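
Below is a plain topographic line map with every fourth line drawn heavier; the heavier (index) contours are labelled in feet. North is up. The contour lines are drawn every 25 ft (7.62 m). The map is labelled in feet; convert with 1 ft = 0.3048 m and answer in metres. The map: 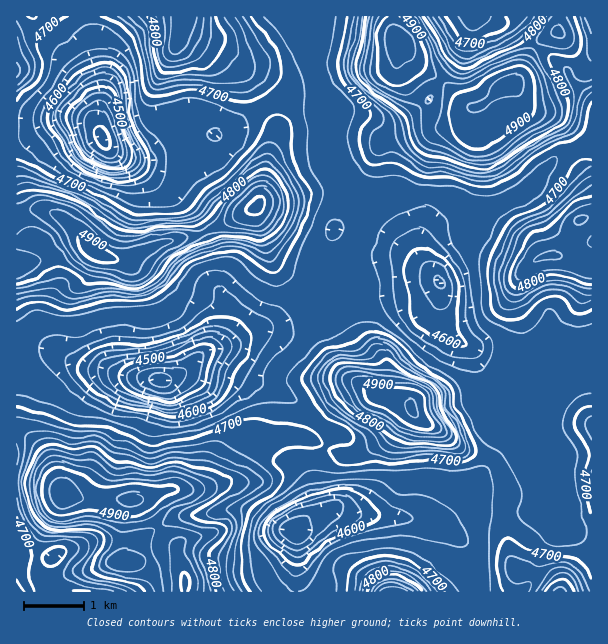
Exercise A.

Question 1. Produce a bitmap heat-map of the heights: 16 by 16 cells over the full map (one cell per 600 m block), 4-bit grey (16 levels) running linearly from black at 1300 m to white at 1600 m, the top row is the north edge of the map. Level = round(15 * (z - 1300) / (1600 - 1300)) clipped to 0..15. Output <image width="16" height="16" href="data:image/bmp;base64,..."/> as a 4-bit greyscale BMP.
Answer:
<image width="16" height="16" href="data:image/bmp;base64,Qk32AAAAAAAAAHYAAAAoAAAAEAAAABAAAAABAAQAAAAAAIAAAAATCwAAEwsAABAAAAAAAAAAAAAAABEREQAiIiIAMzMzAERERABVVVUAZmZmAHd3dwCIiIgAmZmZAKqqqgC7u7sAzMzMAN3d3QDu7u4A////AHeJmGZnh2d3eImYZFZmZmaaqph1VWZmZomYiHdmd2Zmd3Zmd3eZdmdmVDVmealmZmVUNFZ4hmZmZmZlVmZlVmaIiGZmZlVniImZh3dmVWeZmYd4mGZmZnh2VWeIZmd3Z2QlZndneamHZDZmdmeJqph1V4h3aKmJmHZnmHZoqXeI"/>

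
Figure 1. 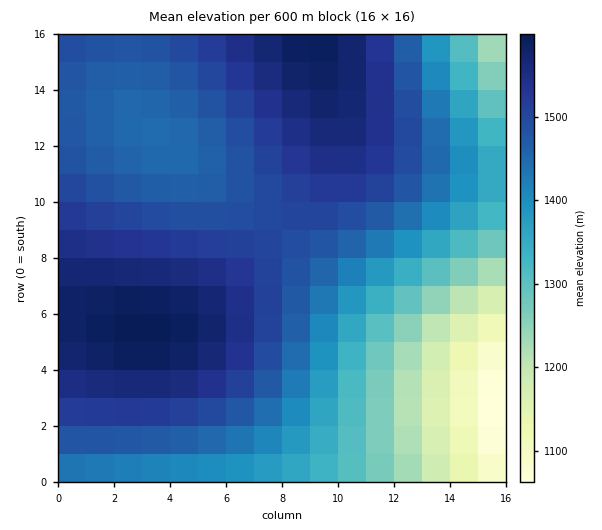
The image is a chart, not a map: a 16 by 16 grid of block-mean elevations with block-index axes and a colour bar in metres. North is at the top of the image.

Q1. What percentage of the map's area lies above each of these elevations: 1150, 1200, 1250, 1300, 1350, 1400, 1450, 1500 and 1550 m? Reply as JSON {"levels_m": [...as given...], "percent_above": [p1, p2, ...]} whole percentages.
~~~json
{"levels_m": [1150, 1200, 1250, 1300, 1350, 1400, 1450, 1500, 1550], "percent_above": [95, 92, 89, 84, 78, 71, 60, 35, 16]}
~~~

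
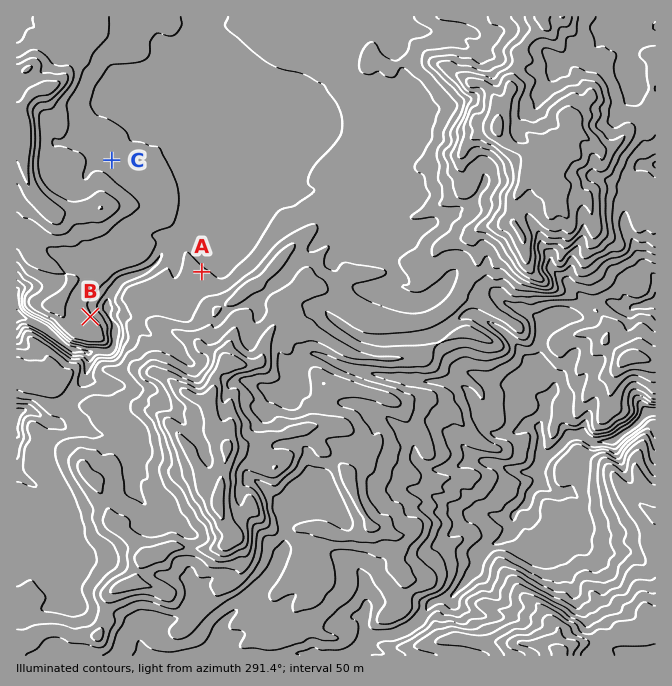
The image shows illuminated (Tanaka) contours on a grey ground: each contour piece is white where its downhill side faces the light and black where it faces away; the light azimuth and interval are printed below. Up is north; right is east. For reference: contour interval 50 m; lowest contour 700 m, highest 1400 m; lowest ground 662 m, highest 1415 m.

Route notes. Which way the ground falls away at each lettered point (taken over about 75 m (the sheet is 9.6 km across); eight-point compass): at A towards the NE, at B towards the NE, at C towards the NE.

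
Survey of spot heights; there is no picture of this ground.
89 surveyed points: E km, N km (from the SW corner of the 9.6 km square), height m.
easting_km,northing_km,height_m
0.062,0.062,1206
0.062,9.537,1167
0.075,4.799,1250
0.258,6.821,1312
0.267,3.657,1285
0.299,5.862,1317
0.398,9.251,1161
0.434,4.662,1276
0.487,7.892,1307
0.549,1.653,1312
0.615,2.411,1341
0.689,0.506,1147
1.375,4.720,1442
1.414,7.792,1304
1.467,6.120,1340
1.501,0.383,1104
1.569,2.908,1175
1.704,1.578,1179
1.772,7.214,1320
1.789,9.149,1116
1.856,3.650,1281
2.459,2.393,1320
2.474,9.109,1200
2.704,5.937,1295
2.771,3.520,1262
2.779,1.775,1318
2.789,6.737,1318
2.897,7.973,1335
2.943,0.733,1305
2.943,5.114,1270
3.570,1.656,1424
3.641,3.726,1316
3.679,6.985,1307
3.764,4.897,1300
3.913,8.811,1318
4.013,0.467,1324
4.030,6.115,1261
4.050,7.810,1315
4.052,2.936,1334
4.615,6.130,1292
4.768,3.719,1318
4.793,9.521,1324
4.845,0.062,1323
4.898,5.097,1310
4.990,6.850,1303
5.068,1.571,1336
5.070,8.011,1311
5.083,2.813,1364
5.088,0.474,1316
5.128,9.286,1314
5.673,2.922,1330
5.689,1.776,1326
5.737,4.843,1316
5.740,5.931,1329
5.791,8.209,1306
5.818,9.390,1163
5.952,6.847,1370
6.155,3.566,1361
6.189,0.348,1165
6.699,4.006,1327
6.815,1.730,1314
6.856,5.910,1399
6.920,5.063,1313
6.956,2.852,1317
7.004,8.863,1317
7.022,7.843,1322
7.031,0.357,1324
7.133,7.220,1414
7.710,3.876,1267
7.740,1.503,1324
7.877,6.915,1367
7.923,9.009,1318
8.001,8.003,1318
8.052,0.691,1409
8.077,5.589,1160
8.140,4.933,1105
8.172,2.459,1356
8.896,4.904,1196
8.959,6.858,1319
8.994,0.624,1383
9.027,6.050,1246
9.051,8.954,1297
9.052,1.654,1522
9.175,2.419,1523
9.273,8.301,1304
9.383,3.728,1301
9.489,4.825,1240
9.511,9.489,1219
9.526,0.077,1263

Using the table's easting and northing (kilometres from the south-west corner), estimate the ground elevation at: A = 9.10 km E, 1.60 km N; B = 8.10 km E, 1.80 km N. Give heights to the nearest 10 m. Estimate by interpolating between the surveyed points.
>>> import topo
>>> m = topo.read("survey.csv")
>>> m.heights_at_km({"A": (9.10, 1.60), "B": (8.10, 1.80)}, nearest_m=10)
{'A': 1510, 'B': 1430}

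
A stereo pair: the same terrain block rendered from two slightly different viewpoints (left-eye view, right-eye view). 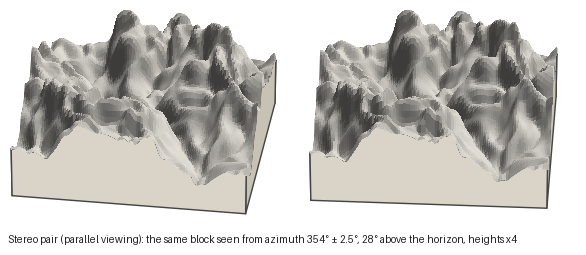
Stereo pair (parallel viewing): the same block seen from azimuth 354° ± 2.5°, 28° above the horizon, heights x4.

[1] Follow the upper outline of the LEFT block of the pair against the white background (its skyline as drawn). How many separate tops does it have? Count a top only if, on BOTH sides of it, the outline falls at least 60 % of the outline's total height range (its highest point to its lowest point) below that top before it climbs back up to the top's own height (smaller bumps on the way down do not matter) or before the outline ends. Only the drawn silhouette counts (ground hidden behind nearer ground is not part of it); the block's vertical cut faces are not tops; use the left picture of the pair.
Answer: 0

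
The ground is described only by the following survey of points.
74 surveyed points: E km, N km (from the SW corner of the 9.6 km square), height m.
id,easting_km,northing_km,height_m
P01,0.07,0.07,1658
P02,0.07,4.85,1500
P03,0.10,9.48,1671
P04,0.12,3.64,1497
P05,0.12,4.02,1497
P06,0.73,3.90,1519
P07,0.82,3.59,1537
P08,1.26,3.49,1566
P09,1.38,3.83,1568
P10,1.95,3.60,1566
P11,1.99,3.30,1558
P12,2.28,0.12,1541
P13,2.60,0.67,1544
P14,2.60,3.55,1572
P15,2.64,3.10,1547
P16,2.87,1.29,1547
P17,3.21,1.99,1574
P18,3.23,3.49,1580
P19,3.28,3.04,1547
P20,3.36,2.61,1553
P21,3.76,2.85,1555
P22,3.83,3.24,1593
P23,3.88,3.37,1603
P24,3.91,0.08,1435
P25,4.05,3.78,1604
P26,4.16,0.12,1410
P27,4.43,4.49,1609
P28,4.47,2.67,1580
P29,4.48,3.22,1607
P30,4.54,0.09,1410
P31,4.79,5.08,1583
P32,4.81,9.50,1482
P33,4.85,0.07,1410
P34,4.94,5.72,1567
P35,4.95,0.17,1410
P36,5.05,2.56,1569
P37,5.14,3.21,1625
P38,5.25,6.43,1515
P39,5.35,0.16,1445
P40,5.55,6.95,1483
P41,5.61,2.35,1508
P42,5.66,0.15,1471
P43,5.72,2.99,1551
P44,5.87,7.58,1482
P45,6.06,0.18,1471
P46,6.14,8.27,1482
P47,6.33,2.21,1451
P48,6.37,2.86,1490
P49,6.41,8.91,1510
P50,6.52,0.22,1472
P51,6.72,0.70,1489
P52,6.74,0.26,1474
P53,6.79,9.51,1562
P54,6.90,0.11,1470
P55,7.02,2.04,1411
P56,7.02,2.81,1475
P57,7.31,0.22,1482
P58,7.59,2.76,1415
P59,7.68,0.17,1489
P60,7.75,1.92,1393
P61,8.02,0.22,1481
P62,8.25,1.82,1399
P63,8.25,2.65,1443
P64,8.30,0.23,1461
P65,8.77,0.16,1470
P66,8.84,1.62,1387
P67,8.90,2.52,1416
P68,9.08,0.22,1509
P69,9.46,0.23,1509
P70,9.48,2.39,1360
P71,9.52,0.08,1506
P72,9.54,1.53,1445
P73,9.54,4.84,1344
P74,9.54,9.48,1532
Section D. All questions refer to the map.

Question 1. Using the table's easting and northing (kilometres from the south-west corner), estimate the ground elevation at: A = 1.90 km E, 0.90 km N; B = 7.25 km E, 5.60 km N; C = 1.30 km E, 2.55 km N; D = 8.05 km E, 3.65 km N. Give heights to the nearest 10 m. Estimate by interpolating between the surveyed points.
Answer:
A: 1570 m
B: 1450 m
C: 1560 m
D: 1390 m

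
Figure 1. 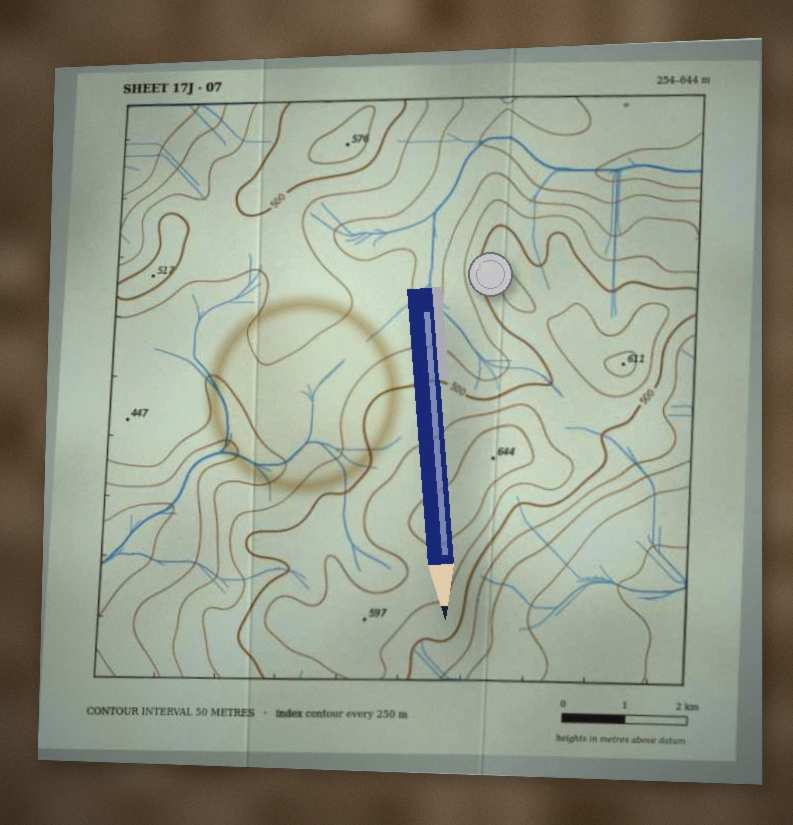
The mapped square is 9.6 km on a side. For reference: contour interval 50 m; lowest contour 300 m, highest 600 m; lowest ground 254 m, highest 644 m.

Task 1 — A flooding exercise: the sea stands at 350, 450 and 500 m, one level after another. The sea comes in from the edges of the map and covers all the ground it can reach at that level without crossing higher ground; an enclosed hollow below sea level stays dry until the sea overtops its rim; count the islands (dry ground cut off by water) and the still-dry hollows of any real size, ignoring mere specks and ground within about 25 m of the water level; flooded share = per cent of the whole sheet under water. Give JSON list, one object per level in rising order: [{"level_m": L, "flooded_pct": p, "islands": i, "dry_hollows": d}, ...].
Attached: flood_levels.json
[{"level_m": 350, "flooded_pct": 18, "islands": 0, "dry_hollows": 0}, {"level_m": 450, "flooded_pct": 54, "islands": 0, "dry_hollows": 0}, {"level_m": 500, "flooded_pct": 72, "islands": 0, "dry_hollows": 0}]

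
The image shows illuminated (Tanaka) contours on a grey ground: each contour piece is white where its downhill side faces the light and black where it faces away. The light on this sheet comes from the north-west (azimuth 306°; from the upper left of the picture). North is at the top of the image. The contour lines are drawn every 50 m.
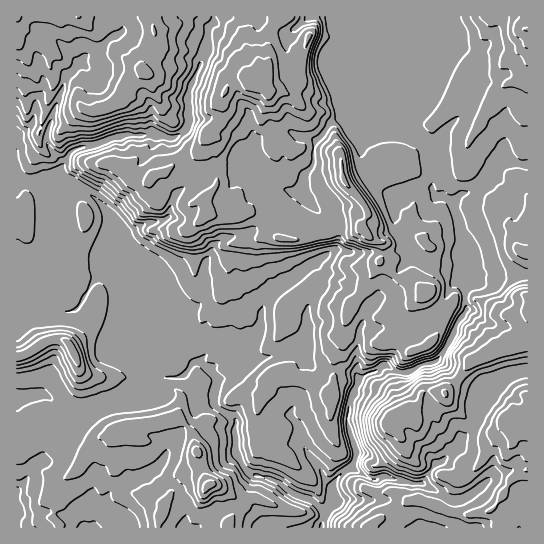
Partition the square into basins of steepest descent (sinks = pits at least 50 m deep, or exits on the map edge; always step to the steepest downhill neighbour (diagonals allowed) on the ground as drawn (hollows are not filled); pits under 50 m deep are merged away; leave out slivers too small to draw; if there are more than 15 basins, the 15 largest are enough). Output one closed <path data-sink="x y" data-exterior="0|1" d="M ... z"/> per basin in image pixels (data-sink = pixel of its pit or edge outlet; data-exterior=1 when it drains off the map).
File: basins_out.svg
<path data-sink="322 527" data-exterior="1" d="M527 16l-510 0-1 339 6 1 24-15 15-2 10 7 6 13 2 8 8 8 11 2 27 0 22 11 26 1 5 3 3 10-5 16 13 11 4 8 8 30 7 16 11 4 18 14 0 8-9 14 1 5 140 0 4-5 16-11 22-12 10 0 28 12 17 3 21-3 7-4 7 7 0 13 26 0z"/><path data-sink="17 527" data-exterior="1" d="M61 339l-15 2-13 10-17 6 1 171 41 0 1-3-6-6 0-29 26-23 10-18 12-12 9-2 12-8 53-8 6-17-2-9-6-4-26-1-22-11-27 0-13-4-6-6-2-8-6-13z"/><path data-sink="85 527" data-exterior="1" d="M178 419l-51 6-20 11-6 1-12 12-10 18-26 23 0 29 6 8 99 1 2-11 11-24 12-13 12-3 14 8-8-18-8-30-4-8z"/><path data-sink="183 527" data-exterior="1" d="M195 477l-12 3-12 13-12 28 0 7 69-1 0-4 9-14 0-8-18-14-5-3-7 1z"/><path data-sink="422 527" data-exterior="1" d="M421 500l-14 1-34 22-4 4 130 1 2-3 0-10-7-7-7 4-21 3-17-3z"/>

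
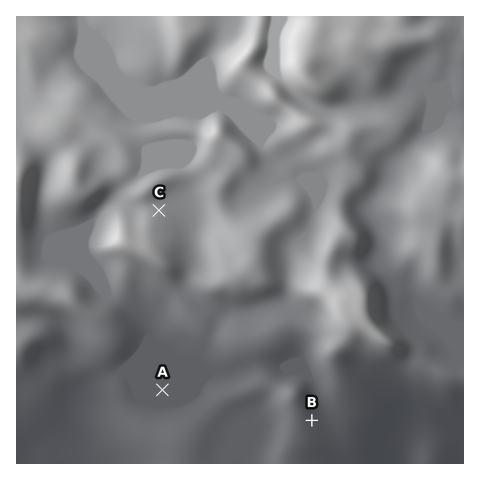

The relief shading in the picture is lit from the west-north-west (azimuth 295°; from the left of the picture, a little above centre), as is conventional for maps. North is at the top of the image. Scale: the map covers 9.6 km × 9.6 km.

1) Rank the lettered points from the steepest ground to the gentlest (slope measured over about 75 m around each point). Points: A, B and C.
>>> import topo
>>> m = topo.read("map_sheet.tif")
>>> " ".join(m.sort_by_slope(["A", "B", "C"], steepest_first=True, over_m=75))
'B C A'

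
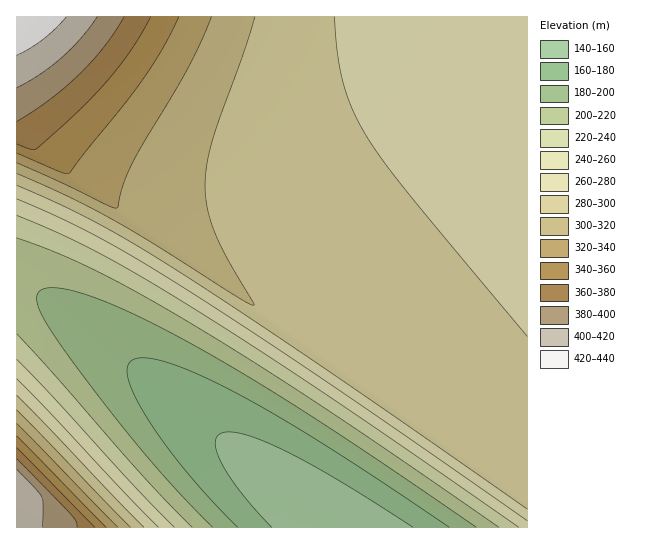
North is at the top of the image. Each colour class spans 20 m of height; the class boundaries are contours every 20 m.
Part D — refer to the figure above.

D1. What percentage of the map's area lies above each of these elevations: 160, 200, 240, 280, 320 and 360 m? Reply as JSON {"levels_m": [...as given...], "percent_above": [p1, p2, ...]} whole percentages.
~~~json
{"levels_m": [160, 200, 240, 280, 320, 360], "percent_above": [96, 84, 73, 51, 12, 6]}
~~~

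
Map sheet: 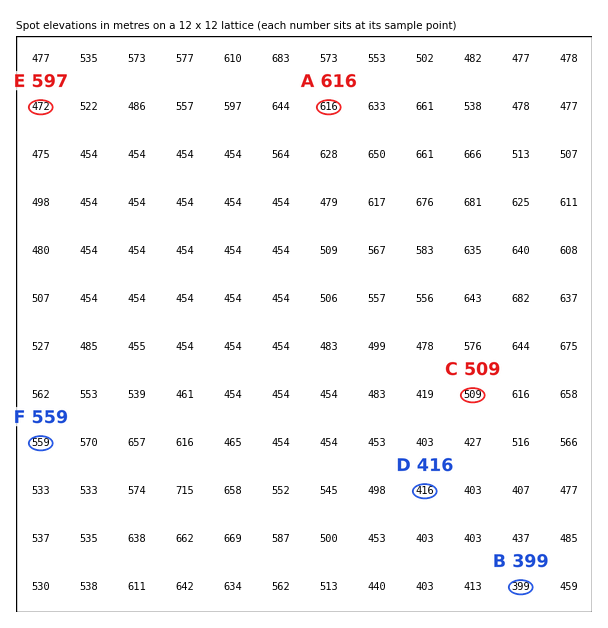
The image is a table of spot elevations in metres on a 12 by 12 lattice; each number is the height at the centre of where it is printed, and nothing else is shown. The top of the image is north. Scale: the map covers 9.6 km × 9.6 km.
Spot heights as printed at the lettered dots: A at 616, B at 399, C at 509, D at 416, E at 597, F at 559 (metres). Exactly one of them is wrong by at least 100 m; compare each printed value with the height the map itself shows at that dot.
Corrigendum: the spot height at E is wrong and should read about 472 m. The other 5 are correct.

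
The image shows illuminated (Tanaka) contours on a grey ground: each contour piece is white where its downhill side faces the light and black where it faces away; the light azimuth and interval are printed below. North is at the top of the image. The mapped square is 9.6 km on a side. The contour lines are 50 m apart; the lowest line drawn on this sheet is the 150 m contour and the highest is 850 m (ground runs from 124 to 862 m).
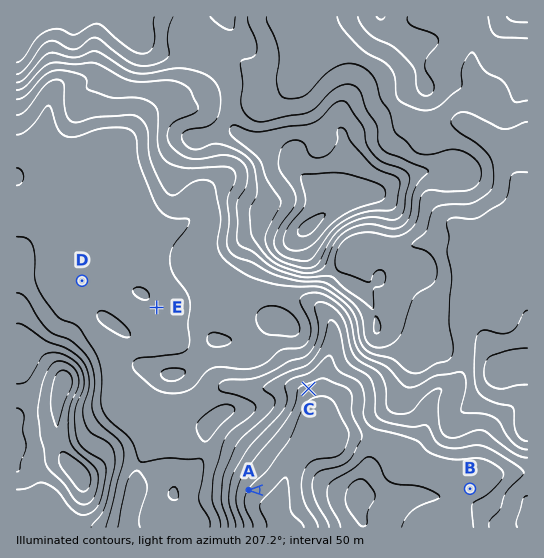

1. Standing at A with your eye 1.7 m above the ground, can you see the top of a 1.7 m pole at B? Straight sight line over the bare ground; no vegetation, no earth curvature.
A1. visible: false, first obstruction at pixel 306 490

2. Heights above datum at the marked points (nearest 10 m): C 230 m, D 440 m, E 440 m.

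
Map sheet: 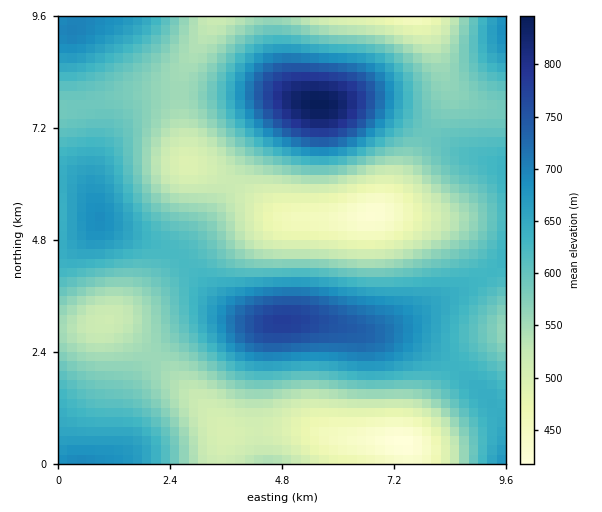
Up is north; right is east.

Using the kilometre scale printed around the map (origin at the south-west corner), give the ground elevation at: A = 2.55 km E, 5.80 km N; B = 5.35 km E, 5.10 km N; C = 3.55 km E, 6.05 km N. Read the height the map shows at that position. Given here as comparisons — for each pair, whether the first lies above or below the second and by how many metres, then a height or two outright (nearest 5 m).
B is below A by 75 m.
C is above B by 65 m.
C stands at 520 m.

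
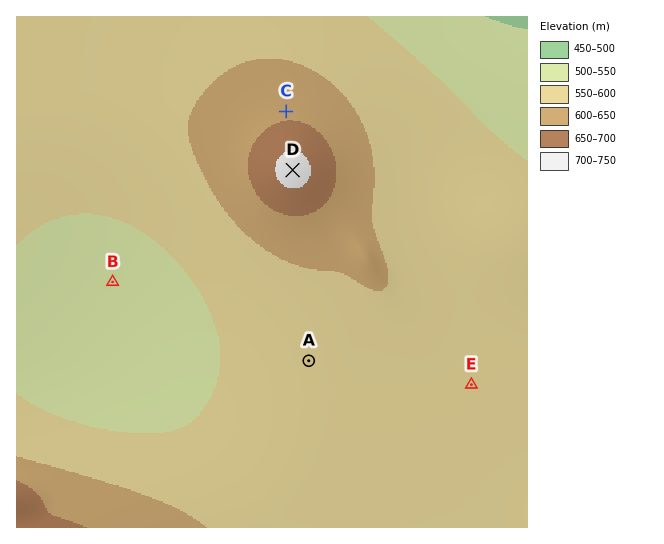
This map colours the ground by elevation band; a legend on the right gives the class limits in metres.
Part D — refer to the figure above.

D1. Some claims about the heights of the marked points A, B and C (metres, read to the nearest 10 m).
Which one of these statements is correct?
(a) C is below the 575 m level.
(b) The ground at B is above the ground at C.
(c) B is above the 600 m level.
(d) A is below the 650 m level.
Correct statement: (d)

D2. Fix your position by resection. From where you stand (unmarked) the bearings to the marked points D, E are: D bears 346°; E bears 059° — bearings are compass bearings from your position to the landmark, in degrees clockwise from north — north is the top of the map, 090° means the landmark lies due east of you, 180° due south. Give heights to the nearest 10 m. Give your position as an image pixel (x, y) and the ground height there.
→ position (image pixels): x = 362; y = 450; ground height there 580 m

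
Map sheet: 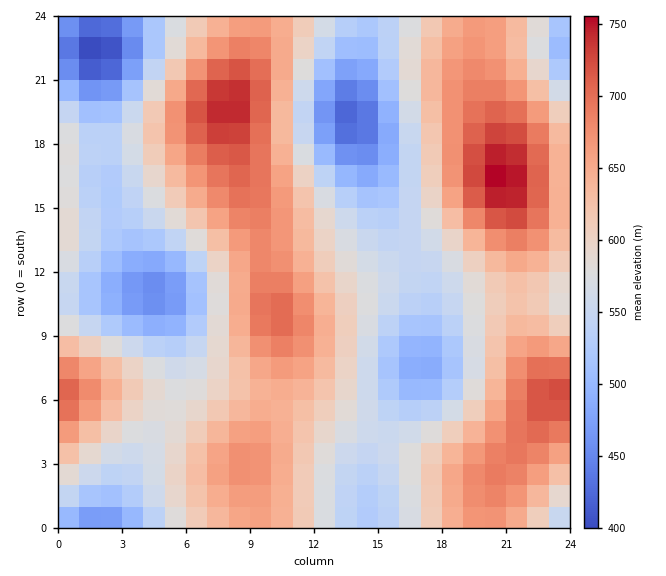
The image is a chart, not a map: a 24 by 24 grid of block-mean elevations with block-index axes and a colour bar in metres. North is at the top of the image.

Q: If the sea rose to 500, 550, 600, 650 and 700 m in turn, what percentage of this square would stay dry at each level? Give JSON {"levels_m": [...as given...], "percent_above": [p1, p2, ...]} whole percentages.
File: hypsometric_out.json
{"levels_m": [500, 550, 600, 650, 700], "percent_above": [90, 73, 51, 30, 8]}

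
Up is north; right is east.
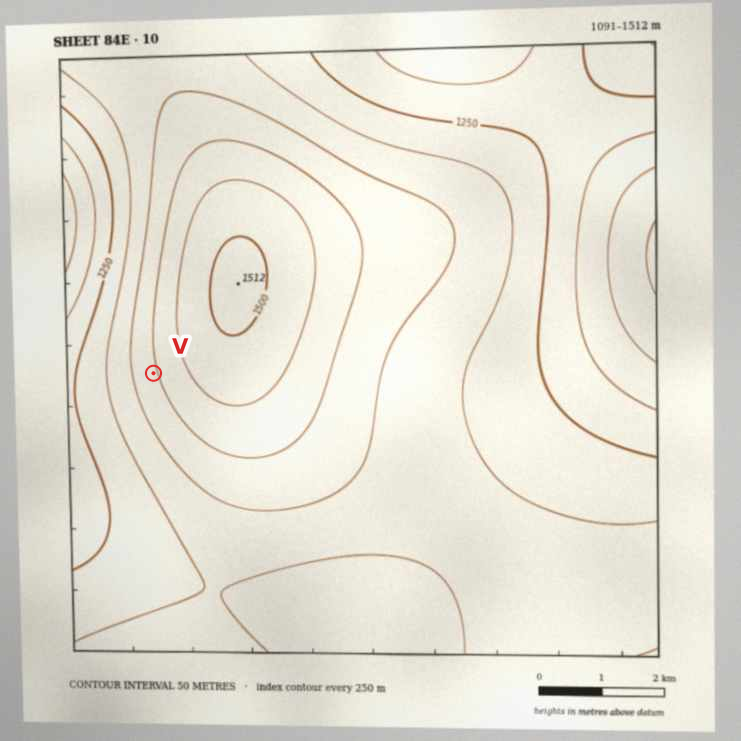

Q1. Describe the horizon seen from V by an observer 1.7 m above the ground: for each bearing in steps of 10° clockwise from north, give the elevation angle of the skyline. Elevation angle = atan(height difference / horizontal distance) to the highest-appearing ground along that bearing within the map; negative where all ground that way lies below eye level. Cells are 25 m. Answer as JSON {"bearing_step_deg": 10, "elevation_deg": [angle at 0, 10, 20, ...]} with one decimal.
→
{"bearing_step_deg": 10, "elevation_deg": [0.9, 2.0, 3.1, 4.1, 4.9, 5.5, 5.9, 6.0, 6.0, 5.8, 5.3, 4.7, 3.9, 3.1, 2.1, 1.0, -0.1, -0.8, -0.8, -0.9, -1.5, -3.3, -4.3, -4.9, -5.3, -5.6, -5.9, -6.1, -6.2, -6.2, -5.6, -4.8, -3.8, -2.7, -1.6, -0.4]}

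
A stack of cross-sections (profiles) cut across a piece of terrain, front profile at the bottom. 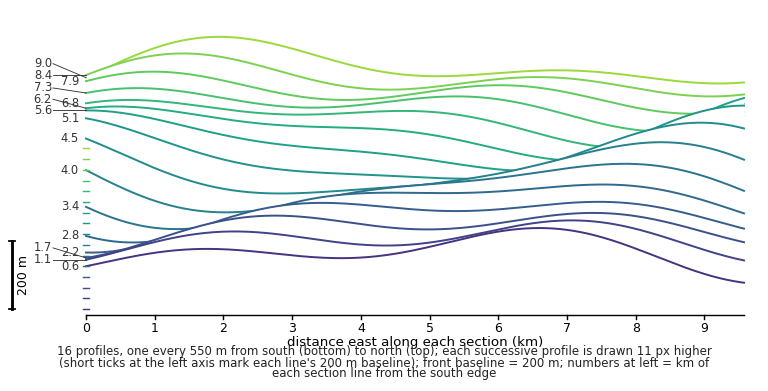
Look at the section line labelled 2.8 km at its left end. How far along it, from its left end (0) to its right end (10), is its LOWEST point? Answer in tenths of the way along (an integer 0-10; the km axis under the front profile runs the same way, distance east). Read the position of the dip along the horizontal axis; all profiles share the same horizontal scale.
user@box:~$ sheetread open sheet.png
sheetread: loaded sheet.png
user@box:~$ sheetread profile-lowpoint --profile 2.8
1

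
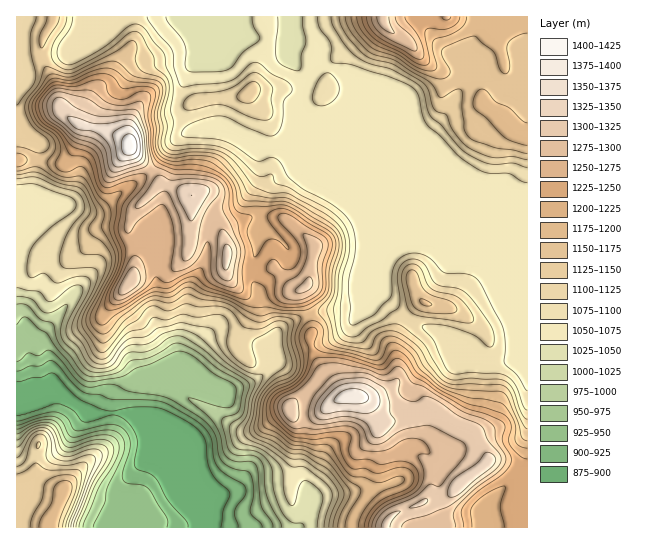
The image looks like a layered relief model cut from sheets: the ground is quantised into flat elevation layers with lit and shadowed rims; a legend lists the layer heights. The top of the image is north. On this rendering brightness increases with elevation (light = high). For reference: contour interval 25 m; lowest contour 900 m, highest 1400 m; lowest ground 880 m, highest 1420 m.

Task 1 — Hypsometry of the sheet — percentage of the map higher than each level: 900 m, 96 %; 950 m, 92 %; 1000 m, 87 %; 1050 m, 82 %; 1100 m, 52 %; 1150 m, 39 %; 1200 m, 27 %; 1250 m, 18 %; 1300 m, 7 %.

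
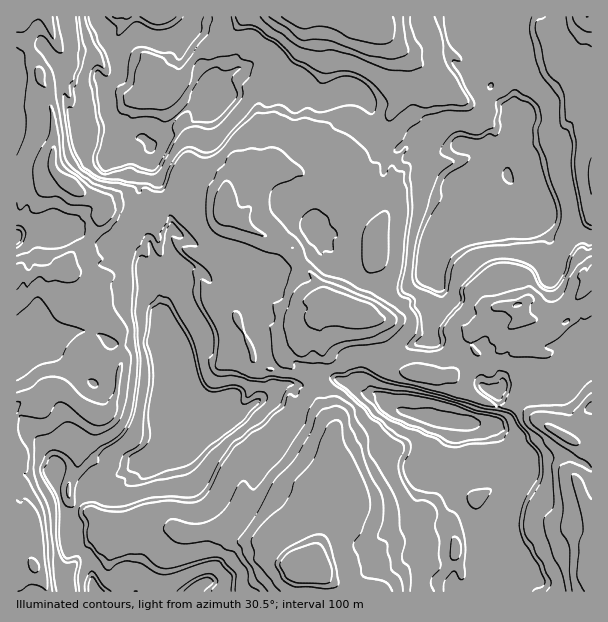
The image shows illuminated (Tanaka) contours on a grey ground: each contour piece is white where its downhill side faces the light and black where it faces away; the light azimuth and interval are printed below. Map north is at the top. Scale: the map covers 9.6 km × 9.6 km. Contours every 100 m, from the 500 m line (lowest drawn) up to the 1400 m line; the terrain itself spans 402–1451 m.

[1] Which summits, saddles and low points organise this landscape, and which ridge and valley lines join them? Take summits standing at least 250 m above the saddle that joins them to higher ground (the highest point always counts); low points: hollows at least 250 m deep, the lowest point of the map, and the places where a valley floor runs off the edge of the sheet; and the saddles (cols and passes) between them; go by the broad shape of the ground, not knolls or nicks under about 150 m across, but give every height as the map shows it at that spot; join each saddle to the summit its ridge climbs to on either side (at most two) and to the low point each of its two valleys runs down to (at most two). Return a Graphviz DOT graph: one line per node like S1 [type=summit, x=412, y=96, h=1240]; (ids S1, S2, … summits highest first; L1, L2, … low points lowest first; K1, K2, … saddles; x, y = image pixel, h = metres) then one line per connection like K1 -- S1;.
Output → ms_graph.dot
graph terrain {
  S1 [type=summit, x=306, y=573, h=1451];
  S2 [type=summit, x=33, y=566, h=1393];
  S3 [type=summit, x=341, y=303, h=1281];
  S4 [type=summit, x=341, y=17, h=1279];
  S5 [type=summit, x=591, y=527, h=1276];
  S6 [type=summit, x=587, y=17, h=1202];
  L1 [type=low, x=441, y=420, h=402];
  L2 [type=low, x=150, y=144, h=439];
  L3 [type=low, x=507, y=176, h=463];
  L4 [type=low, x=179, y=395, h=519];
  K1 [type=saddle, x=317, y=177, h=943];
  K2 [type=saddle, x=311, y=380, h=928];
  K3 [type=saddle, x=354, y=210, h=926];
  K4 [type=saddle, x=386, y=353, h=923];
  K5 [type=saddle, x=569, y=372, h=923];
  K6 [type=saddle, x=161, y=201, h=922];
  K7 [type=saddle, x=71, y=477, h=882];
  K8 [type=saddle, x=384, y=149, h=866];
  K9 [type=saddle, x=516, y=198, h=547];
  K1 -- S3;
  K1 -- L1;
  K1 -- L2;
  K2 -- S1;
  K2 -- S3;
  K2 -- L1;
  K2 -- L4;
  K3 -- S3;
  K3 -- L1;
  K3 -- L3;
  K4 -- S1;
  K4 -- S3;
  K4 -- L1;
  K4 -- L3;
  K5 -- S1;
  K5 -- S5;
  K5 -- L1;
  K6 -- S2;
  K6 -- S3;
  K6 -- L2;
  K6 -- L4;
  K7 -- S1;
  K7 -- S2;
  K7 -- L4;
  K8 -- S3;
  K8 -- S4;
  K8 -- L2;
  K8 -- L3;
  K9 -- S3;
  K9 -- S6;
  K9 -- L3;
}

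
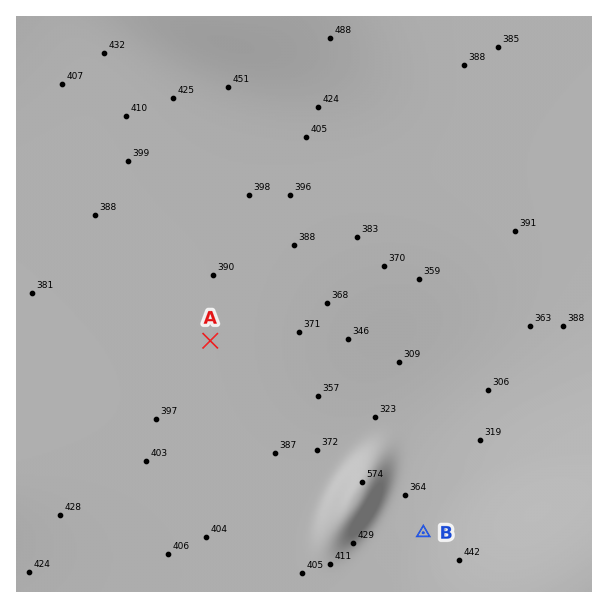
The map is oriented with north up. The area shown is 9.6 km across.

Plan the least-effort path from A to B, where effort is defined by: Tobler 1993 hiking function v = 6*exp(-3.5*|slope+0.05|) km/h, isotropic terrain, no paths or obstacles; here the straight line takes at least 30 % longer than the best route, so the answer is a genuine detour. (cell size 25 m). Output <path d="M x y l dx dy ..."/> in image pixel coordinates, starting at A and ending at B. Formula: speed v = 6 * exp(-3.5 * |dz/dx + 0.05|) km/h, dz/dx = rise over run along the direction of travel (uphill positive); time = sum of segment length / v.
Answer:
<path d="M210 341l87 43 38 38 48 24 6 6 7 15 0 12 27 54"/>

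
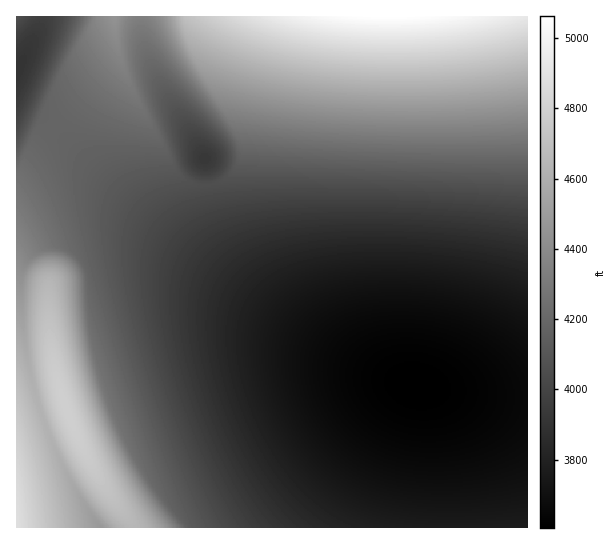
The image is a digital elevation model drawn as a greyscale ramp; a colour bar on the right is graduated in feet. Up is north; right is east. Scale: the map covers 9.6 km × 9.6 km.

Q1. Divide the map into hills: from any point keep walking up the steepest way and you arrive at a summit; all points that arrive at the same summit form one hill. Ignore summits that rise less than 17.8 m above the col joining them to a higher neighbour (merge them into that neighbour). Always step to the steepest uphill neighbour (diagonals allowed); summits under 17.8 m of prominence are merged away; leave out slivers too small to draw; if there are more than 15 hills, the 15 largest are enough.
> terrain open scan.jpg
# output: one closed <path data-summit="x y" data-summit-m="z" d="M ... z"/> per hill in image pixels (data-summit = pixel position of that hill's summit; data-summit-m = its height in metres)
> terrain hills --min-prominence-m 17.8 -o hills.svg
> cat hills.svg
<path data-summit="389 17" data-summit-m="1543" d="M527 16l-387 1 3 25 8 24 12 24 42 69 6 39 8 27 22 38 38 41 40 32 52 32 23 11 32 10 10 12 7 13 8 28 5 37 2 49 70-1z"/><path data-summit="67 411" data-summit-m="1460" d="M119 229l-36 2-22 6-20 10-16 15-5 17 4 63 15 65 25 63 24 41 13 17 356-1-1-48-5-37-8-28-7-13-10-12-36-12-49-24-160-100-30-14z"/><path data-summit="114 17" data-summit-m="1355" d="M139 16l-96 0-2 9-25 48 0 30 29 16 74 72 84 69 88 63 58 33-30-20-40-32-26-26-21-28-13-25-6-16-8-50-42-69-12-24-8-24z"/><path data-summit="17 527" data-summit-m="1488" d="M17 104l-1 423 83 1-36-61-19-44-11-34-9-47-4-48 1-23 7-13 13-11 32-14 17-4 36 2 25 8 30 14 93 60 5 1-76-54-54-44-60-53-44-44z"/><path data-summit="17 17" data-summit-m="1239" d="M42 16l-26 1 1 55 24-47z"/>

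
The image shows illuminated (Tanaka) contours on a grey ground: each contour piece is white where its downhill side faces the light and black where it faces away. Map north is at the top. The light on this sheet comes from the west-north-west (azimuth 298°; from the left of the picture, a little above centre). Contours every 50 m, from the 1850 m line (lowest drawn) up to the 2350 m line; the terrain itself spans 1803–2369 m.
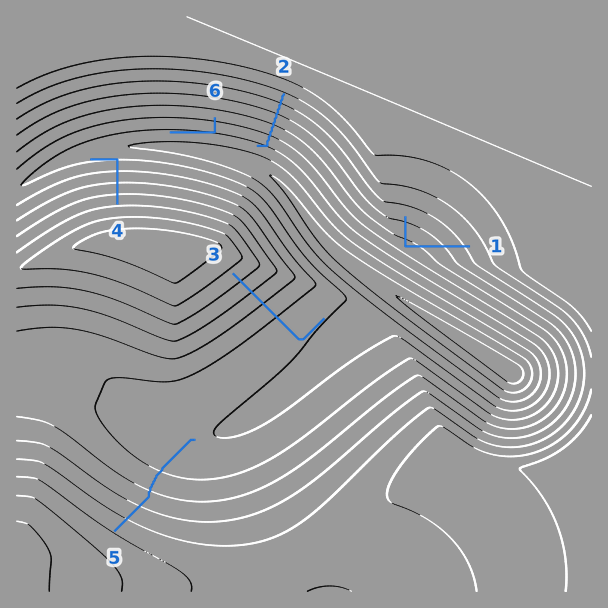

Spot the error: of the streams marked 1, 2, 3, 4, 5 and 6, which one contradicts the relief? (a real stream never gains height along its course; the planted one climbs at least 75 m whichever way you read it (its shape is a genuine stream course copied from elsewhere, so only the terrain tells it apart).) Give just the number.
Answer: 1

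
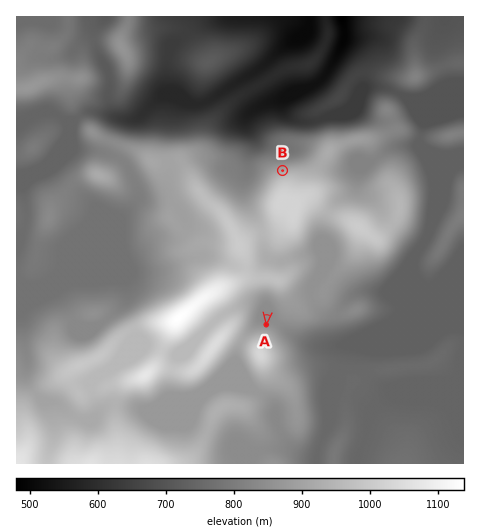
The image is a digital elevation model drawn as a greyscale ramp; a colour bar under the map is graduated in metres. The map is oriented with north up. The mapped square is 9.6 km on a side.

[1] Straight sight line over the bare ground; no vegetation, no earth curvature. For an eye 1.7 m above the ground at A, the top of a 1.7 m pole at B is out of sight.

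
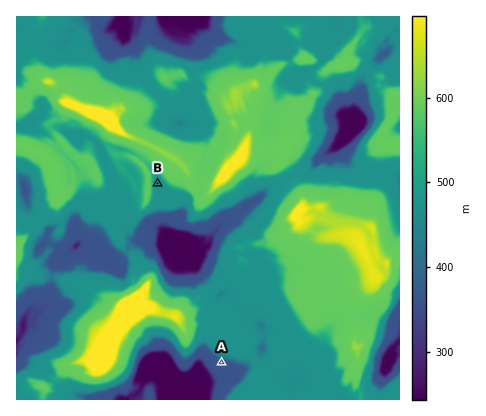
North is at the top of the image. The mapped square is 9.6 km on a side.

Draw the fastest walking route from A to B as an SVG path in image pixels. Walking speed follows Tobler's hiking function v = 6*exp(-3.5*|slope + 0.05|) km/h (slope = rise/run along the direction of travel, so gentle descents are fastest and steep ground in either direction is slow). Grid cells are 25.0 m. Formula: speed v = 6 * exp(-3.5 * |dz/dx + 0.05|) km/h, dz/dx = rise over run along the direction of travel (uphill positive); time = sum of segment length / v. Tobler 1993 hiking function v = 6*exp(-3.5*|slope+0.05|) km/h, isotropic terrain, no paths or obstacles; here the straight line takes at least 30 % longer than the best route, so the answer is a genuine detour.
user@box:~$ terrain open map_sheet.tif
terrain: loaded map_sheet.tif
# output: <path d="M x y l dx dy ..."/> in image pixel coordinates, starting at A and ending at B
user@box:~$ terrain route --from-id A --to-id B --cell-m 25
<path d="M222 362l-2-2-6-6-10-18 0-12-2-4 0-2 0-2 0-8-2-2-2-2-2-2-6-6-8-4-4 0-12-6-4-4-6-12-8-8-4-2-2-6-4-4-6-4-4-6 2-2 2-2 2-4 0-2 6-12 10-10 6-14 0-8 2-2"/>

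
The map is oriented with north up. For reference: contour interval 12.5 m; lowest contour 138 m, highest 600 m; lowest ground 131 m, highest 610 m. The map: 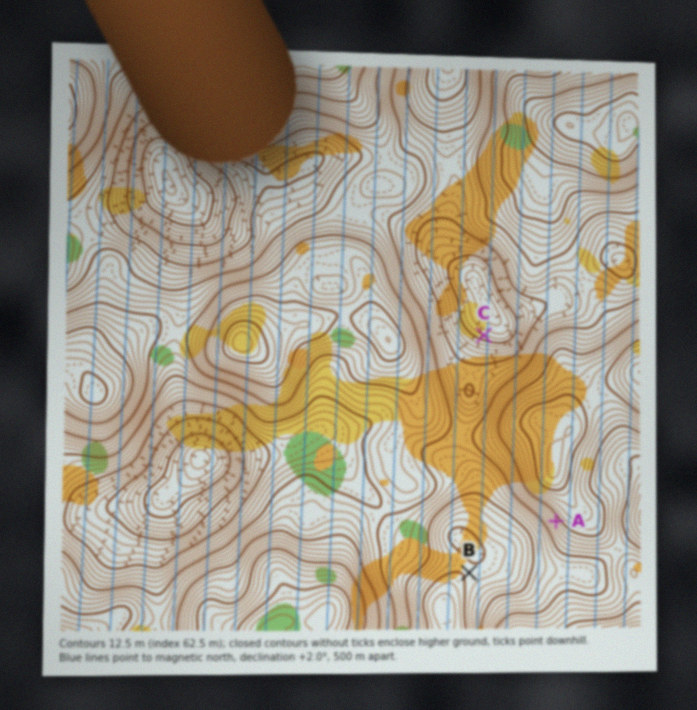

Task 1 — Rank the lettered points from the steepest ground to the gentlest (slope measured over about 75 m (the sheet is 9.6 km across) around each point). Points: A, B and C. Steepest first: A C B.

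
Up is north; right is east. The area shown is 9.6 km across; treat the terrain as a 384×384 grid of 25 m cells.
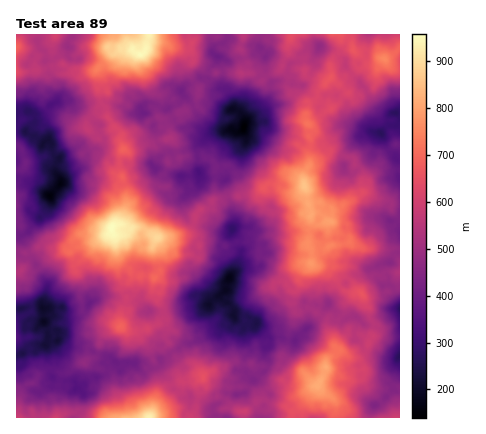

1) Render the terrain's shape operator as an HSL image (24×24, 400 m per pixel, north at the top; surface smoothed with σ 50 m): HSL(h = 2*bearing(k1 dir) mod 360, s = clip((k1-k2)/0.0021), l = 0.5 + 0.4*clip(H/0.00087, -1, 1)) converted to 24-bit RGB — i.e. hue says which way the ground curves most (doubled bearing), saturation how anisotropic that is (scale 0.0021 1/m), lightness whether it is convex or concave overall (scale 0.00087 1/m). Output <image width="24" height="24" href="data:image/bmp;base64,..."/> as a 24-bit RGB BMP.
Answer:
<image width="24" height="24" href="data:image/bmp;base64,Qk32BgAAAAAAADYAAAAoAAAAGAAAABgAAAABABgAAAAAAMAGAAATCwAAEwsAAAAAAAAAAAAA5R/zcI7sp2zvj5D9A2H/zvHXjFfILSzC+dXSjWTOKReh4Vc2LQadg8f/+5j/KTemYJHg1Exf0kDSYN2SlOa9K9KqBi0IyJJHz5cbNFoThZspeHESFikKjLAZN8xVY52647WWoiJUVBIr3aRJH8yrIJMJEM9KsyncUZQt0W3I2a7Kl/PM1jlldB01Oti+HJddnxjp54beizG5pi5WSY0fEpwchpEeZHcZi6Ic2CrDjW7U8tnjkV/UJ5yFdlEtFXeIb2/qs0ridOi09KRNK2ypwXbURtK9SrrRD5Q+y2TXgE3K0Gbn1MjzO6AvhD8LLTMKdMcLJm0hRbbRgtqCnFnl5XnuW4roCyeuPuUxVvTSvULq/s3Try17Stumvoc3CCsUCaJpFV0OJ14S1zsjghQN61UozbEmd8jVQ8CuauNDD2QXgM8jQTOHdMVrvzrXRhOe7u87CSoRYXUj+pZfg+PwoBJu6KKPNz+1DhWwPwvApCXOKJWssnTVznjk1PfsOWbkvYDsZtqSltHuiGnhKWgpr5EhN2cbcwYsxY9Ex90eCikgrf131xVWITau8t+yj5XheQBJFUylKoYguXIbDNuxnZvc3aZmmIUiTS8QvvOAP2ItF0oW5Ex5SQxMuD4VIIoYRqZa0+ihNq7wbMAclVQXjVIVff9IXlcLGtw7BUM+oC1HNuQPLG4KS1wQ4MkelChNb9947uJkDTEOXDISE4QkYhaq04rm34vkN8We26lBhI8oEDVUeXTk1Pfjqjfv+1Hh3bSRWQ+hRROf59enL7RvHls3ldRJeG/OXIHzoupt21v2PNbWLrhpBh4tZcDNz7/t6Ty45z0djJ0vNsGDEbpNoOJalxiD0DFk6oaFtAnLJlaewu14yCOtWGfMWOQ4Y2wedngK6XwZE1sr6tSZcB3QBkFKUo4YD4ga3TTX1c3q3NnyOyXlisUxbmQPJVwQELu/ZxLjiWHfqJnzzG3o4WfQoDOb8eidEWmq9pXJfd6cDpv38d18FCiio3r2IJPJjCg/LYAt28NnuNRG1m7gr0znwNb7ssr5IqrrC2dMY7ztPB7d8rXrTkPW8Nbyq5HVS1/4zfj+1NL5wnz52387p7gUBQ4uzD0zvRdpNH6usMkrzWwYqb4TG+YgGp+E1XtUhiVcL99JATITI1tvsENnmejhfHfd9dbrad2MVm4cmHQsdwdw6oiL4YiQBQMwkXkeZNp0Gk6O2aaVc+fTu+yruOEwVToddlsilbUVJzLPG9SRBRIuNLdT0I4dn68j6sdF32xTYMm5ayMWDkI68Gvk98Hyojr+Y1/mks8yHjOViNFTbfE2e9jf7YX47UbxYMDXsebsxSgdwBx3AUZBVxIZgdE3oqwju/coubMupR23YeyJZSq4EkQ519sAJFm9djHh7dL1GCTH7NiM2PbVGUA7LoNw43SZTtt0kG8z7a2YOHykTwuXFqKPZtERgt2q7+RtoskhKwgj/1QZcbUTCRYrqOh4SfTiHCt800RMtNLvcKDr94NtaIwwChEpS/VG5VGhIyextPq1hRPSWgBtXfEgPuRLRngc87ib74nkESGsTLAVje16MFbvcdWuYqYvDkdg0Vt40DsVaXsa59Vg5oa6AL3x43nYUJnZiwtzlgsEhRcTHAcu8Oa1Rd+AGle/sPaUzEHBMR/Nvc31v2XaJnYxO60WoSYXMAxIIZ5BxDM53T5H7/BcNsVsz2hFFEoRJhwNwP9h2znumCq4RZTzkODp5ISoL+2aQN5XnBF/4wuL6JA8xlwuvVk1Fs+ZPHX6CBwrgm8O1c06xYnszvm7oRobkl8hbkAgLq1MBMJ5REoNZ+wSDGAyakEYp38l1vEkmh4ieRkwW5cNNZgdzVfb5Ypu3CQtJi0GcpQvHWAqIMQKWdcv5Udg1o7d2y3n0KPYuck5GS8KJ82zpbQ3HCuIVIMse8hC6O18ZBQNcjATJfgnP40bL0gQ6+mrqyaT6AafMWWPb/DiVurnHKkqzCQZx4kpbdWbnxaq96OVUhSdNlL/mLHphlLjfLD54rz94zjN1FNycN5esdJfH4yx1UhMBowGa0X/t7b7rNP2XSzijeRGZVTRKM3j88yzYiCNiB/C6nh9puL2FE5QJVGeT+FKYAeHOhcL/1FMi3vj5dP4v/LRUySWIs3PkvGvHQUuvacPY9g5Gxha71IrHZwcFpZ3725ThxN6LO2liJXz/L7G95T2TiCI8syKCC0yG0DT5PnSZXHlrU/Y++TQK4ncIBvM7W91CEzDczcR988cJiF8O+PQ55RtPSELTmkIJvExCu2lW+Xy0US4"/>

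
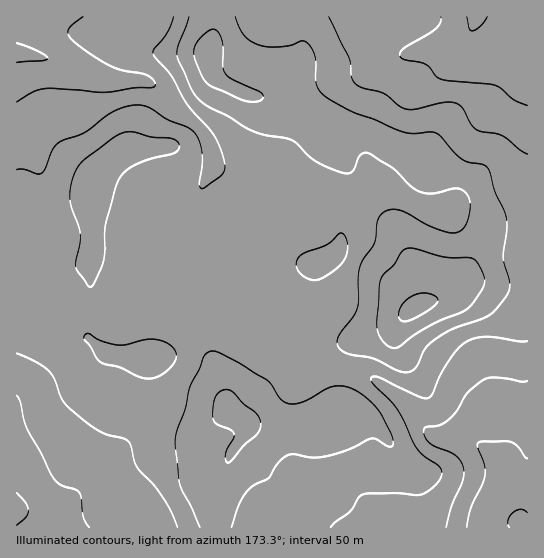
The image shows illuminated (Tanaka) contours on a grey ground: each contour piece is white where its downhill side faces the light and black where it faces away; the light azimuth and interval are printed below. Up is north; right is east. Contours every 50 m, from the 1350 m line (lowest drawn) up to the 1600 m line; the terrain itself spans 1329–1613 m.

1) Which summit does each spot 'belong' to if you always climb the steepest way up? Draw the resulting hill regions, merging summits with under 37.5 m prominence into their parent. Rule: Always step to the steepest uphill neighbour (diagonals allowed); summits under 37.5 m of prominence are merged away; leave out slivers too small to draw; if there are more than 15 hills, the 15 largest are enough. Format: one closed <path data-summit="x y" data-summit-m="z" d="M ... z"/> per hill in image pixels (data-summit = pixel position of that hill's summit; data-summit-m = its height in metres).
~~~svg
<path data-summit="226 407" data-summit-m="1562" d="M26 53l-10 1 0 88 16 15 8 14 8 48 0 20-12 30-7 10-13 10 0 238 466 1 5-19 14-24 2-14-4-12-21-16-11-6-28 0-6-2-35-39-23-16-21-8-39-7-8-15-4-27-6-14-22-17-47-22-1-24-4-13-22-36 2-12 10-20-2-18-8-16-10-10-11-6-21-24-11-8-9-3-31 0-48-19z"/><path data-summit="417 306" data-summit-m="1613" d="M527 77l-27 25-20 24-23 72-4 5-32 4-38-19-10 3-15 13-31-9-18 0-27 6-29-21-28-8-11-7-13 24 2 12 14 21 8 19 3 29 47 22 22 17 6 14 4 27 8 15 39 7 21 8 23 16 35 39 6 2 28 0 11 6 21 16 4 12-2 14-14 24-4 13 0 6 45-1z"/><path data-summit="209 53" data-summit-m="1568" d="M527 16l-510 0-1 37 46 8 48 19 31 0 9 3 11 8 21 24 11 6 10 10 6 12 4 22 4 3 36 12 29 21 27-6 18 0 31 9 15-13 10-3 38 19 12 0 23-6 24-75 20-24 28-25z"/>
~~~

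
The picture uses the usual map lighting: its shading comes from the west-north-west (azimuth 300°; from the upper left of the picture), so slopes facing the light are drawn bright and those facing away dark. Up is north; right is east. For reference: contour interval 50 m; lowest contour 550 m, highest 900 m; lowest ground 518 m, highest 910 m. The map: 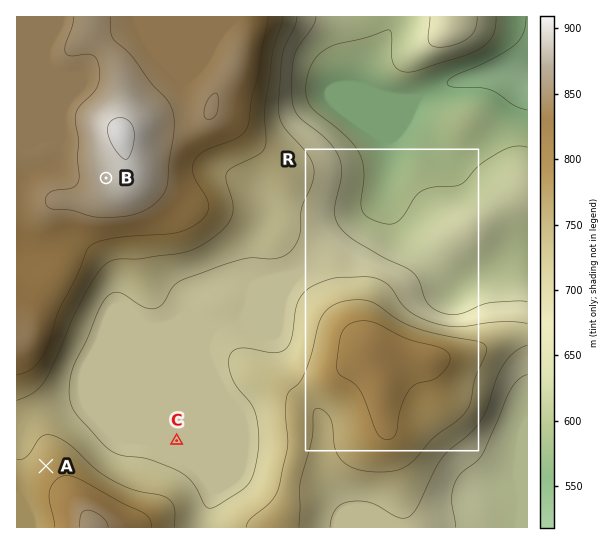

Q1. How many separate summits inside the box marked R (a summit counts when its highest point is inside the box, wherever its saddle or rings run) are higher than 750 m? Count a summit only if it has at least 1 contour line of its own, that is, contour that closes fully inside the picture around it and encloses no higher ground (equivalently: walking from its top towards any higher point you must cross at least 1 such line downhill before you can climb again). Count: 1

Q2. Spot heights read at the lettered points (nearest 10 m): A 780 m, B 880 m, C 690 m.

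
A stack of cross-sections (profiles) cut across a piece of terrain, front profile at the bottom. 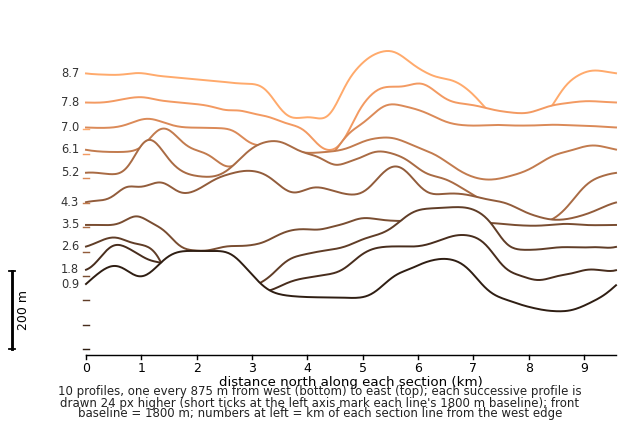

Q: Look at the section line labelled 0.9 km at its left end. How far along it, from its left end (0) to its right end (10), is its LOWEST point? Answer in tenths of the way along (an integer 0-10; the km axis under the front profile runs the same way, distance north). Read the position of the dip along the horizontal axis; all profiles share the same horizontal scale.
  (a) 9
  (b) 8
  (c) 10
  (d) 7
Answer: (a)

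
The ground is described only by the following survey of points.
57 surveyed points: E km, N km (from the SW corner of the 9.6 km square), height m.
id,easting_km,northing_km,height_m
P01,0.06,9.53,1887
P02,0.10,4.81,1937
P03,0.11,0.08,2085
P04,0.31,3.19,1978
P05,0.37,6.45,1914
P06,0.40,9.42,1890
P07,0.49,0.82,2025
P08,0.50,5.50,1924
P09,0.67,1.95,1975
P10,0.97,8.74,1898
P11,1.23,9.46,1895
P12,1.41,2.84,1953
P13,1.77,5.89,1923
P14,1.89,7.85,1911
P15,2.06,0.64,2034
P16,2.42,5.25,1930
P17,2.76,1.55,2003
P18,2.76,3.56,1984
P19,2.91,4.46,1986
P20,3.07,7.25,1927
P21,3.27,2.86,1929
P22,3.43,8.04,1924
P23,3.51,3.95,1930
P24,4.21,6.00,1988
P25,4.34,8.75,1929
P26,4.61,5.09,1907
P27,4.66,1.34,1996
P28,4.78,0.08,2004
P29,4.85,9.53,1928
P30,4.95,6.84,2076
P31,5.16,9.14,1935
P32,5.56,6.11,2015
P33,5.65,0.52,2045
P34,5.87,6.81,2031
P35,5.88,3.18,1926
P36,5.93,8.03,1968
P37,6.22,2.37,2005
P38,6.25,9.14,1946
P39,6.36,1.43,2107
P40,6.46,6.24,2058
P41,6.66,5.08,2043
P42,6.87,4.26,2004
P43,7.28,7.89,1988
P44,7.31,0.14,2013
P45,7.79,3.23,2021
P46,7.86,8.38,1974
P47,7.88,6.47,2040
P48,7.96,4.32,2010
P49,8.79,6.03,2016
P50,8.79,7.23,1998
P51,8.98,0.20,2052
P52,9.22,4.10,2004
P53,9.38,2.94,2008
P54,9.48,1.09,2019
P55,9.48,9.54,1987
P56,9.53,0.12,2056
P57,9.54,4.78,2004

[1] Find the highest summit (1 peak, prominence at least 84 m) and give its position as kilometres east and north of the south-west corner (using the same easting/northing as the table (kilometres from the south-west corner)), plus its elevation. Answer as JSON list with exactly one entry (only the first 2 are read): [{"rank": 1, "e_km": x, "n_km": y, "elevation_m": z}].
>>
[{"rank": 1, "e_km": 6.29, "n_km": 1.31, "elevation_m": 2109}]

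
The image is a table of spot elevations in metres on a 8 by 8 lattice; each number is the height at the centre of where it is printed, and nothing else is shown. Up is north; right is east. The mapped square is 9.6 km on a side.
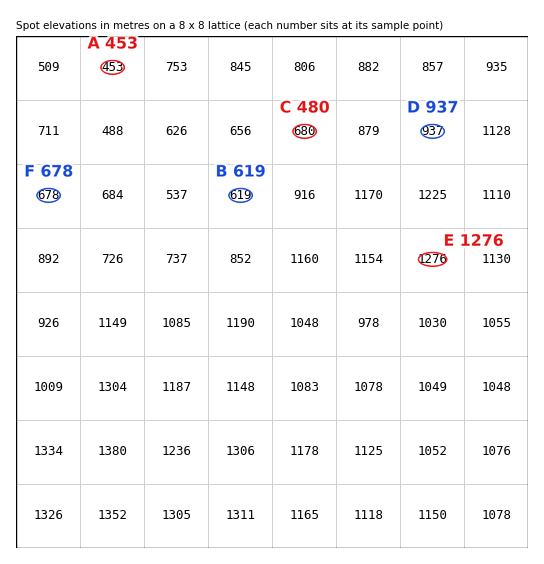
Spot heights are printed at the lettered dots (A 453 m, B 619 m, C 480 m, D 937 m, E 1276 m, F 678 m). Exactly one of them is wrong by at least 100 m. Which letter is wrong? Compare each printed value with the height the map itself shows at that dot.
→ C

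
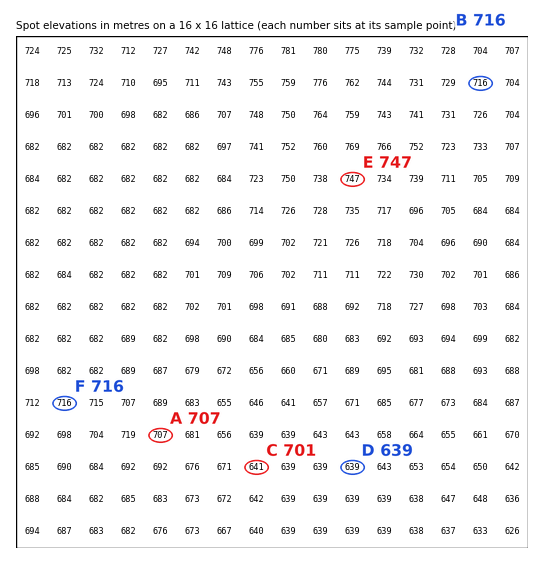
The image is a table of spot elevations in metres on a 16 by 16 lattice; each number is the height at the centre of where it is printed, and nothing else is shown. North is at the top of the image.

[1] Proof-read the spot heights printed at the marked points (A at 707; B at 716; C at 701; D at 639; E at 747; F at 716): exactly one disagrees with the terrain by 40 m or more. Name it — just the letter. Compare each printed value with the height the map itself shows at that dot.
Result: C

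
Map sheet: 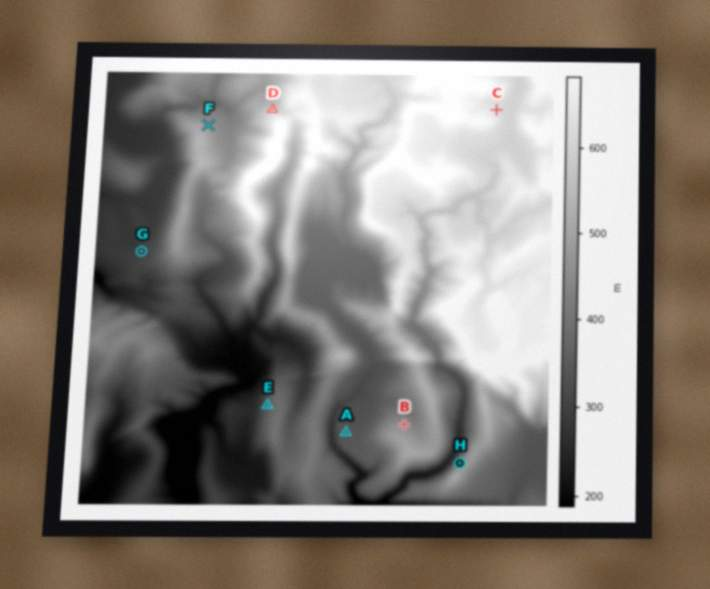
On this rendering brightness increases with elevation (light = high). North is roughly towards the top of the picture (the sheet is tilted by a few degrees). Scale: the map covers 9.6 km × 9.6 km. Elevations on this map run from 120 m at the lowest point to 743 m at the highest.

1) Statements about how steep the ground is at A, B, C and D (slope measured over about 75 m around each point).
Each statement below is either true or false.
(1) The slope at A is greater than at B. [false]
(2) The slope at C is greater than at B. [false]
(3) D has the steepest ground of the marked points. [true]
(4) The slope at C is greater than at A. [true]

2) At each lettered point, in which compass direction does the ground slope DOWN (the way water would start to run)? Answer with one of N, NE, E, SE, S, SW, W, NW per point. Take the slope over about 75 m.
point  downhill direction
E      W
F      NE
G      NW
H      NW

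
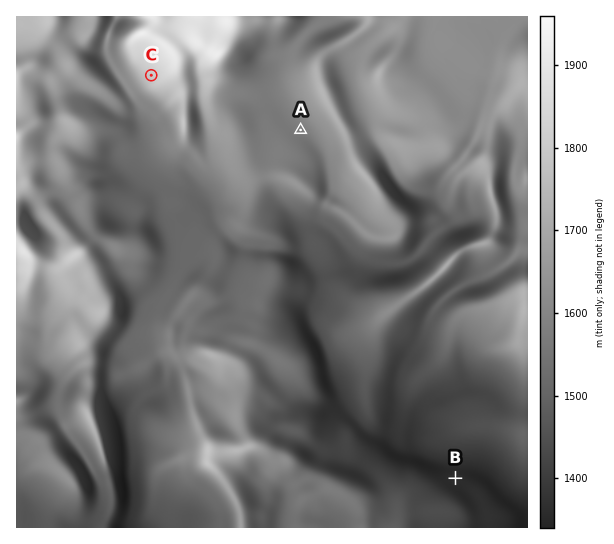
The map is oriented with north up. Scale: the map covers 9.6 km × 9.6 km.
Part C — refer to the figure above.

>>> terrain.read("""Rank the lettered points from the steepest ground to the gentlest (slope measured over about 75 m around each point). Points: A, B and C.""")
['C', 'B', 'A']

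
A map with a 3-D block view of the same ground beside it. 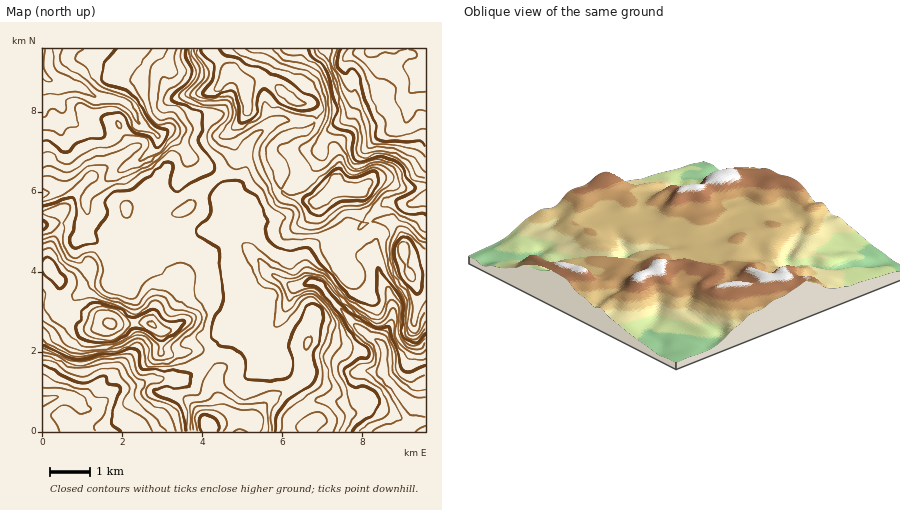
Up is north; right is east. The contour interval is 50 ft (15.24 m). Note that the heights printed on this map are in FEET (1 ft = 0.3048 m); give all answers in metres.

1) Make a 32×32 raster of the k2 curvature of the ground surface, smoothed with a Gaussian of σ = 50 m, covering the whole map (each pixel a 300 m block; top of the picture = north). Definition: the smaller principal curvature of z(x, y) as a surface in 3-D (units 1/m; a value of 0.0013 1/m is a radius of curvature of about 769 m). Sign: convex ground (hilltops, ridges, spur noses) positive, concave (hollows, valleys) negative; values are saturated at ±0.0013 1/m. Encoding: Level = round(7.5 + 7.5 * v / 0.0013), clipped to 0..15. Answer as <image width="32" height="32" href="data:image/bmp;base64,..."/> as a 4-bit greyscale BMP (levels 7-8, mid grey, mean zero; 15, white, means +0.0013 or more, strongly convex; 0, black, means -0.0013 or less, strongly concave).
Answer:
<image width="32" height="32" href="data:image/bmp;base64,Qk12AgAAAAAAAHYAAAAoAAAAIAAAACAAAAABAAQAAAAAAAACAAATCwAAEwsAABAAAAAAAAAAAAAAABEREQAiIiIAMzMzAERERABVVVUAZmZmAHd3dwCIiIgAmZmZAKqqqgC7u7sAzMzMAN3d3QDu7u4A////AHiHd3d3dYmWaJZXiIdmZnd4hmd3d2V5d3h2ZXiHeHdmVlZ1d3dmZWdmd3ZVZnh2RXVmd1Z4dmd2Z3d4d4Z4c2h3eGZmQ0Znd3d3d4d1VjaHZVVVVndmVnh3d3eHVlY4d1aIZkRoh3dnd3d3Zmh5Jld4d3iERVNXd3d3eId3cyZ2Z3iJlWiHZmd3dnd3dgMzp4dniZSIV4ZneIZniGBJcIeHZndkZ2Zmd3eHOJcEiHFnd3ZURmdnd3h3iUWAKHdTZ3iGZndmd3d3d2QyAXiHNoeHdoV3d3h3h3dFh1Z3hziHh1d2d3d3d4d1aHdnd3ZId4ZWZ3d3d3eHdod2Z3d2SZZmZoh3d3d3d3d3d2Vnh1V1VnZ3d3d3d3d3dmeIZmd2ZoiFd4h3eId3d2VVd2ZkVldVZXeHd3d3d3dYdoh3h0VUdndVh4d3d3d2Z2Znhohnd4dohUZ3hnd3Z3h2ZZVZiGV3Z3d0NodmZ3Z3d3VmN4dnhnd3eGJ2Z3d1h2ZmdkRmZ3Z3dmeDRneHZGeHZIiERmd3dneEFUVmZnZFZnZGdmZnd2h4gmlmZUV5VlVYZXZ4Z3aHQyR3dmZTd0eIiHV2d2h2U1Z3d2aIhXdXhnh0dnhnZWd4h3h1VXd3d3iIZIZ4dmiHd4d4ZlZod3d3d0Z2d3doh3iHZ2Z5dmZ2Z2ZUVneI"/>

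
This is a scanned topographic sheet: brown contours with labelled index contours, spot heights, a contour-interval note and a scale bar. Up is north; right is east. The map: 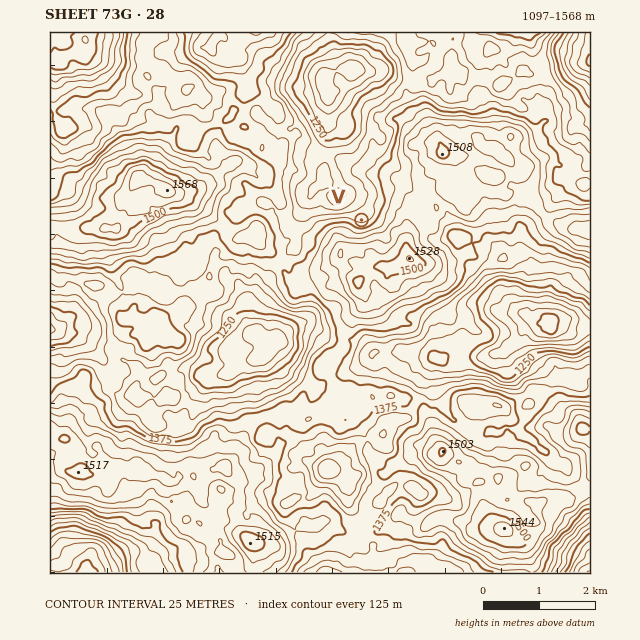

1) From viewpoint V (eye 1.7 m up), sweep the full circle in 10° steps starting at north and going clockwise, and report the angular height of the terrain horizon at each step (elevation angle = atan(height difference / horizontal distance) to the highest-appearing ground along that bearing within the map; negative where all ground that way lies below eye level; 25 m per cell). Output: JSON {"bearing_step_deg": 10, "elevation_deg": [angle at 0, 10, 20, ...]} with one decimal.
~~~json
{"bearing_step_deg": 10, "elevation_deg": [-0.5, 0.9, 1.8, 3.3, 4.2, 5.0, 5.5, 6.7, 7.3, 7.8, 9.3, 10.6, 10.3, 12.2, 13.8, 14.1, 14.2, 13.9, 13.9, 13.7, 13.3, 12.5, 11.5, 11.2, 10.3, 8.5, 6.1, 3.3, 3.5, 1.8, 1.1, 0.6, 1.5, 1.6, 0.3, -1.2]}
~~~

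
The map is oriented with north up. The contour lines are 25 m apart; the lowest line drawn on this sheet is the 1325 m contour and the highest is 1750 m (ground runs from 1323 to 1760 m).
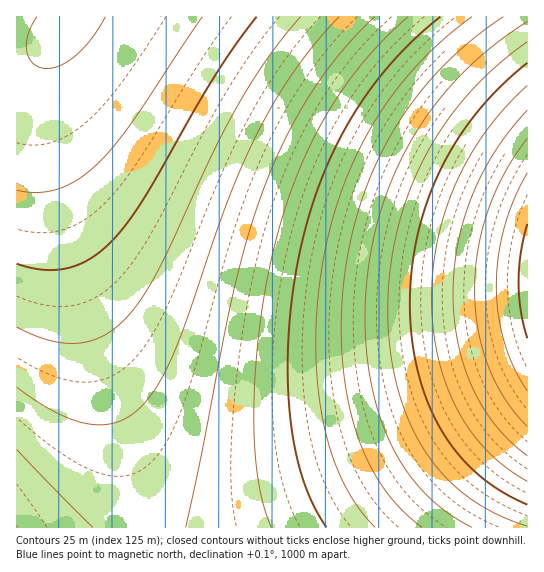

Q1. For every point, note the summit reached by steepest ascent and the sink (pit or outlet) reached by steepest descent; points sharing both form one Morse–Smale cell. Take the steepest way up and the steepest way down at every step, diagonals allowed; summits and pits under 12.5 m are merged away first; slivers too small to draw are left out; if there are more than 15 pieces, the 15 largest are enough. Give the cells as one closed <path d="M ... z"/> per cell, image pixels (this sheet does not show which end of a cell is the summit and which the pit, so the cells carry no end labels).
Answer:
<path d="M527 16l-511 1 1 34 24-4 18-13-14 21-6 30 0 32 4 33 25 112 59 200 9 39 3 27 389-1z"/><path d="M54 37l-13 10-25 4 0 476 122 1-2-27-9-39-55-185-27-111-6-49 0-32 4-22z"/>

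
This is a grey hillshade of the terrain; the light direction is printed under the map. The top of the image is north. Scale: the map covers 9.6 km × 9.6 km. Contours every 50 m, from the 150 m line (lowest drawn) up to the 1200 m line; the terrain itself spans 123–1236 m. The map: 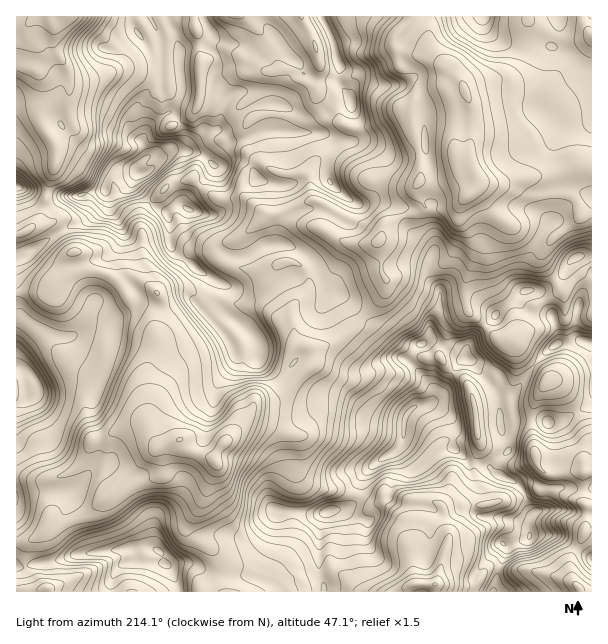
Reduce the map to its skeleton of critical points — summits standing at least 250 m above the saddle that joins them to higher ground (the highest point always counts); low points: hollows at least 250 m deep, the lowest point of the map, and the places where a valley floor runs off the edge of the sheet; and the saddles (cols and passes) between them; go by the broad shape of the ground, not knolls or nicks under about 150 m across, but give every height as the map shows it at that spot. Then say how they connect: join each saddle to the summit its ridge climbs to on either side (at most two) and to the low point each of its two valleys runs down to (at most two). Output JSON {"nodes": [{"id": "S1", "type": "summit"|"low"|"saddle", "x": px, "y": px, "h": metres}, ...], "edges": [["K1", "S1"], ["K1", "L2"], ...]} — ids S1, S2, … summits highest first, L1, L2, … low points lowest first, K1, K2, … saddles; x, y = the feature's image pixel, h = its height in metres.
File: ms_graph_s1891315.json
{"nodes": [
{"id": "S1", "type": "summit", "x": 138, "y": 174, "h": 1236},
{"id": "S2", "type": "summit", "x": 405, "y": 417, "h": 1207},
{"id": "S3", "type": "summit", "x": 17, "y": 186, "h": 993},
{"id": "S4", "type": "summit", "x": 21, "y": 369, "h": 929},
{"id": "S5", "type": "summit", "x": 483, "y": 17, "h": 677},
{"id": "L1", "type": "low", "x": 215, "y": 461, "h": 123},
{"id": "L2", "type": "low", "x": 470, "y": 195, "h": 165},
{"id": "L3", "type": "low", "x": 66, "y": 17, "h": 305},
{"id": "L4", "type": "low", "x": 435, "y": 585, "h": 396},
{"id": "L5", "type": "low", "x": 579, "y": 587, "h": 434},
{"id": "K1", "type": "saddle", "x": 161, "y": 48, "h": 896},
{"id": "K2", "type": "saddle", "x": 500, "y": 569, "h": 834},
{"id": "K3", "type": "saddle", "x": 531, "y": 420, "h": 832},
{"id": "K4", "type": "saddle", "x": 320, "y": 576, "h": 745},
{"id": "K5", "type": "saddle", "x": 479, "y": 506, "h": 743},
{"id": "K6", "type": "saddle", "x": 333, "y": 104, "h": 716},
{"id": "K7", "type": "saddle", "x": 555, "y": 282, "h": 684},
{"id": "K8", "type": "saddle", "x": 47, "y": 191, "h": 664},
{"id": "K9", "type": "saddle", "x": 17, "y": 293, "h": 592},
{"id": "K10", "type": "saddle", "x": 362, "y": 317, "h": 546},
{"id": "K11", "type": "saddle", "x": 26, "y": 566, "h": 499},
{"id": "K12", "type": "saddle", "x": 558, "y": 172, "h": 371}],
"edges": [["K1", "S1"], ["K1", "L1"], ["K1", "L3"], ["K2", "S2"], ["K2", "L4"], ["K2", "L5"], ["K3", "S2"], ["K3", "L1"], ["K3", "L5"], ["K4", "S2"], ["K4", "L1"], ["K4", "L4"], ["K5", "S2"], ["K5", "L1"], ["K5", "L4"], ["K6", "S1"], ["K6", "L1"], ["K6", "L2"], ["K7", "S2"], ["K7", "L1"], ["K7", "L2"], ["K8", "S1"], ["K8", "S3"], ["K8", "L1"], ["K8", "L3"], ["K9", "S1"], ["K9", "S4"], ["K9", "L1"], ["K10", "S1"], ["K10", "S2"], ["K10", "L1"], ["K10", "L2"], ["K11", "S1"], ["K11", "S2"], ["K11", "L1"], ["K12", "S2"], ["K12", "S5"], ["K12", "L2"]]}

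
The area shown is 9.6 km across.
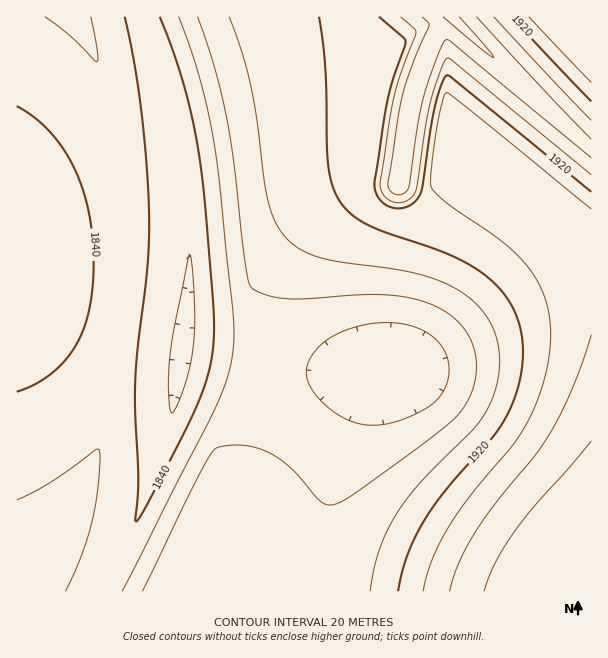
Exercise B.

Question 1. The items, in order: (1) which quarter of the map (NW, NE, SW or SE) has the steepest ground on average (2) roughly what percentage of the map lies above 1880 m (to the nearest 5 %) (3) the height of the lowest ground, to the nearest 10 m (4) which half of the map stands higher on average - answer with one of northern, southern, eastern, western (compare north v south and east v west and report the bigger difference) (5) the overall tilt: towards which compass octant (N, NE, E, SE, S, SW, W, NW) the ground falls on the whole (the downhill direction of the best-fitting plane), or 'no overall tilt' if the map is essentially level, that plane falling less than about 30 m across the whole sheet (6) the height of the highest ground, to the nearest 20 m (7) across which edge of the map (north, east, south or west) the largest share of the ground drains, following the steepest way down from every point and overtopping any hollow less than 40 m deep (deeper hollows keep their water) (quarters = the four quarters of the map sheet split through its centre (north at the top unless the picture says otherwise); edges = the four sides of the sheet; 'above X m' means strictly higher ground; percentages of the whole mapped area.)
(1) The steepest ground, on average, is in the north-east quarter.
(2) Ground above 1880 m makes up about 50 % of the sheet.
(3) About 1810 m is the lowest elevation on the sheet.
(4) The eastern half stands higher on average than the western half.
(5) On the whole the ground falls towards the west.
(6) The highest point reaches roughly 2000 m.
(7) Drainage is mainly to the north: more ground falls towards that edge than towards any other.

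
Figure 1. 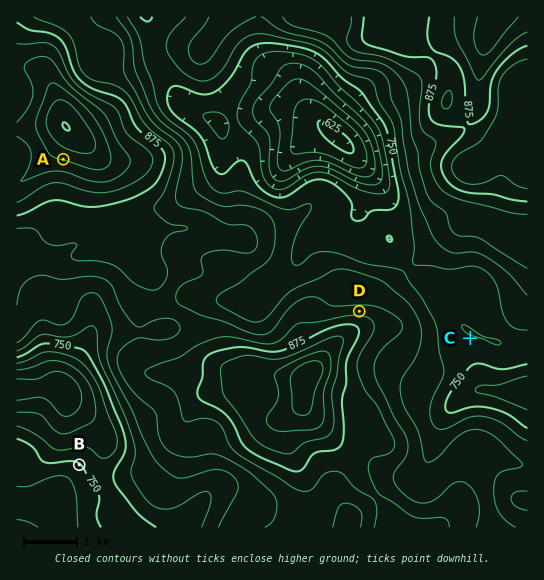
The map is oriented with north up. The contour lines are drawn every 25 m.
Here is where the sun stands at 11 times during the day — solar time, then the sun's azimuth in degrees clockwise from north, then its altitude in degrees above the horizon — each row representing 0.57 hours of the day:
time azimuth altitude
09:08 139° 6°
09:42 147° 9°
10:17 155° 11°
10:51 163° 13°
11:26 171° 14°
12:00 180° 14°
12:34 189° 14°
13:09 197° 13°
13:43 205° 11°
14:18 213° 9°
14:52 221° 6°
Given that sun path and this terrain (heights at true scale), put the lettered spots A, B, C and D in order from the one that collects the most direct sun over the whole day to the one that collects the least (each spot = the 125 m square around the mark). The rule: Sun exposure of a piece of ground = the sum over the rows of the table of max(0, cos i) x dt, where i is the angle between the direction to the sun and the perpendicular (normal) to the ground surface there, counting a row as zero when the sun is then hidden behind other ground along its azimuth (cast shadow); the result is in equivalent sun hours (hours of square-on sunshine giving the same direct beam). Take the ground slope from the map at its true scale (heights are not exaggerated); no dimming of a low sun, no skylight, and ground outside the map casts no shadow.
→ A > C > B > D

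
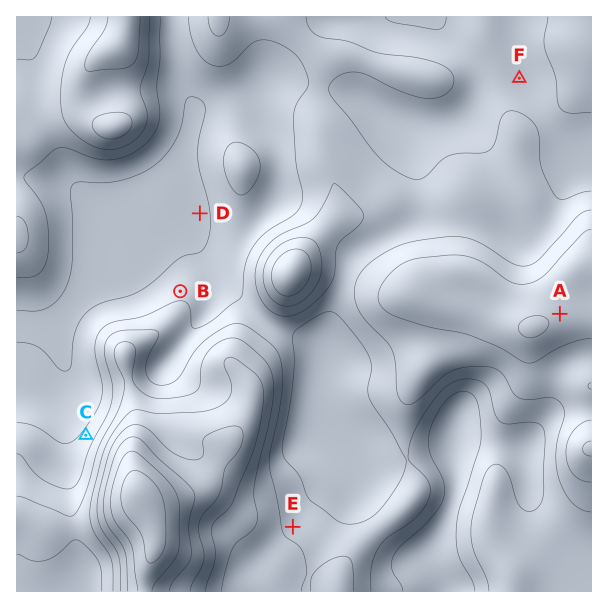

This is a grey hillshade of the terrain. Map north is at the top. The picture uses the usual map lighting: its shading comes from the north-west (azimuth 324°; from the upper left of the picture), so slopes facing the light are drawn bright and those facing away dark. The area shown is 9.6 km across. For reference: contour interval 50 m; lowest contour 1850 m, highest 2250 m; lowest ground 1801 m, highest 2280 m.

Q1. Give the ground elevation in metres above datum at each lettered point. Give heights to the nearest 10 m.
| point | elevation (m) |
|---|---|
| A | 2040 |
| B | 1880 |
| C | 1910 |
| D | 1850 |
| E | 1940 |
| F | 1880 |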